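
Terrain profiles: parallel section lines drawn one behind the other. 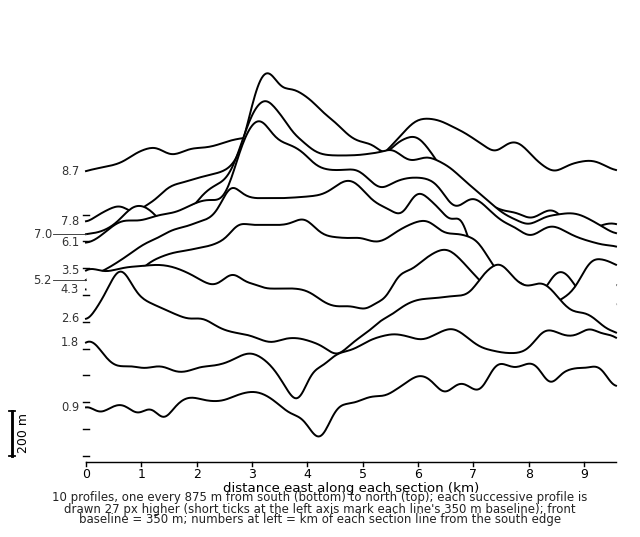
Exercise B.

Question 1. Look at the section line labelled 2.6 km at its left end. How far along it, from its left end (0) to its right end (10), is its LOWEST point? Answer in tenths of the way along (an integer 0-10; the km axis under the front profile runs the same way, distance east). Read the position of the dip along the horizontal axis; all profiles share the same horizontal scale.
5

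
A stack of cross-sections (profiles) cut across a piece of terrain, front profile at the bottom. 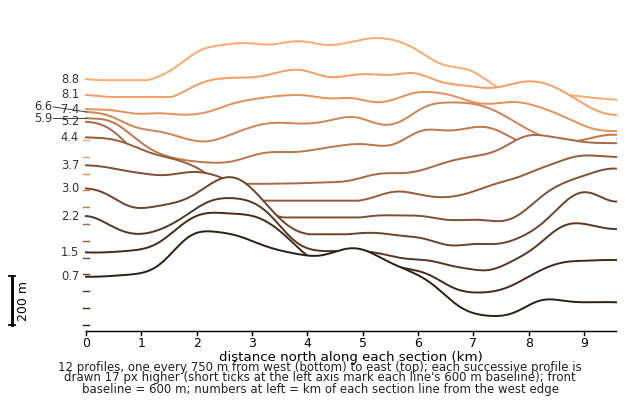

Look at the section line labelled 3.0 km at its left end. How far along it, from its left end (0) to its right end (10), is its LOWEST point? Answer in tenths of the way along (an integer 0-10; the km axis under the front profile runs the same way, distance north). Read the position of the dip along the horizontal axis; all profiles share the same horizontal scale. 7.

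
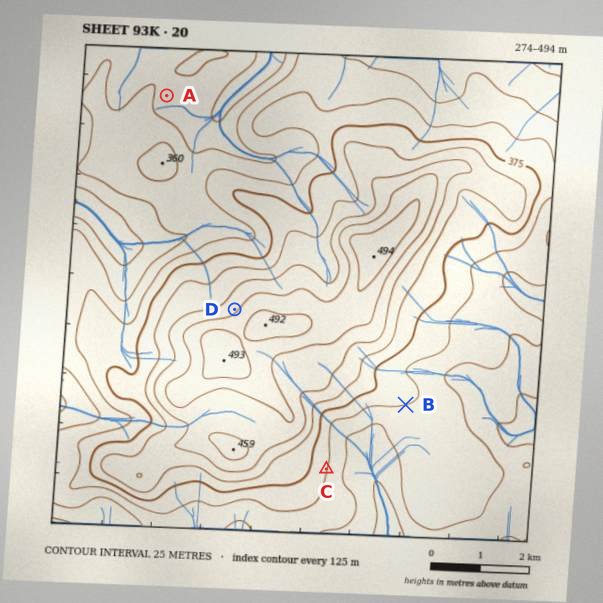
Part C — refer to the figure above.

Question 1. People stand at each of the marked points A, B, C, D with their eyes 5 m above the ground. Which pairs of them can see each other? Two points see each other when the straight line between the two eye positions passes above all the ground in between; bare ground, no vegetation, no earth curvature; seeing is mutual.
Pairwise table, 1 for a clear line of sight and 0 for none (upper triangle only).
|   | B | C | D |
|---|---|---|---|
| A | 0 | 0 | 1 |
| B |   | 1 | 0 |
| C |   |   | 0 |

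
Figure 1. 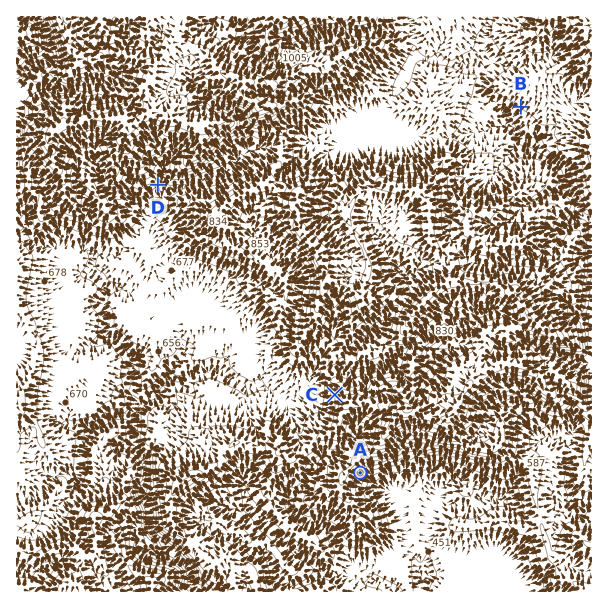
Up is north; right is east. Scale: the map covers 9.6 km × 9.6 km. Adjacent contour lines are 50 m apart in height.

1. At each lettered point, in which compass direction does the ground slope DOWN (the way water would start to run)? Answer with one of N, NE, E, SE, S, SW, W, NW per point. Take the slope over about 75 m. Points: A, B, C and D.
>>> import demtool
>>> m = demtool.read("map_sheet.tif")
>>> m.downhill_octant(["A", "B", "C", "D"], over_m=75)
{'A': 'SE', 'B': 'SW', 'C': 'W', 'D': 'SE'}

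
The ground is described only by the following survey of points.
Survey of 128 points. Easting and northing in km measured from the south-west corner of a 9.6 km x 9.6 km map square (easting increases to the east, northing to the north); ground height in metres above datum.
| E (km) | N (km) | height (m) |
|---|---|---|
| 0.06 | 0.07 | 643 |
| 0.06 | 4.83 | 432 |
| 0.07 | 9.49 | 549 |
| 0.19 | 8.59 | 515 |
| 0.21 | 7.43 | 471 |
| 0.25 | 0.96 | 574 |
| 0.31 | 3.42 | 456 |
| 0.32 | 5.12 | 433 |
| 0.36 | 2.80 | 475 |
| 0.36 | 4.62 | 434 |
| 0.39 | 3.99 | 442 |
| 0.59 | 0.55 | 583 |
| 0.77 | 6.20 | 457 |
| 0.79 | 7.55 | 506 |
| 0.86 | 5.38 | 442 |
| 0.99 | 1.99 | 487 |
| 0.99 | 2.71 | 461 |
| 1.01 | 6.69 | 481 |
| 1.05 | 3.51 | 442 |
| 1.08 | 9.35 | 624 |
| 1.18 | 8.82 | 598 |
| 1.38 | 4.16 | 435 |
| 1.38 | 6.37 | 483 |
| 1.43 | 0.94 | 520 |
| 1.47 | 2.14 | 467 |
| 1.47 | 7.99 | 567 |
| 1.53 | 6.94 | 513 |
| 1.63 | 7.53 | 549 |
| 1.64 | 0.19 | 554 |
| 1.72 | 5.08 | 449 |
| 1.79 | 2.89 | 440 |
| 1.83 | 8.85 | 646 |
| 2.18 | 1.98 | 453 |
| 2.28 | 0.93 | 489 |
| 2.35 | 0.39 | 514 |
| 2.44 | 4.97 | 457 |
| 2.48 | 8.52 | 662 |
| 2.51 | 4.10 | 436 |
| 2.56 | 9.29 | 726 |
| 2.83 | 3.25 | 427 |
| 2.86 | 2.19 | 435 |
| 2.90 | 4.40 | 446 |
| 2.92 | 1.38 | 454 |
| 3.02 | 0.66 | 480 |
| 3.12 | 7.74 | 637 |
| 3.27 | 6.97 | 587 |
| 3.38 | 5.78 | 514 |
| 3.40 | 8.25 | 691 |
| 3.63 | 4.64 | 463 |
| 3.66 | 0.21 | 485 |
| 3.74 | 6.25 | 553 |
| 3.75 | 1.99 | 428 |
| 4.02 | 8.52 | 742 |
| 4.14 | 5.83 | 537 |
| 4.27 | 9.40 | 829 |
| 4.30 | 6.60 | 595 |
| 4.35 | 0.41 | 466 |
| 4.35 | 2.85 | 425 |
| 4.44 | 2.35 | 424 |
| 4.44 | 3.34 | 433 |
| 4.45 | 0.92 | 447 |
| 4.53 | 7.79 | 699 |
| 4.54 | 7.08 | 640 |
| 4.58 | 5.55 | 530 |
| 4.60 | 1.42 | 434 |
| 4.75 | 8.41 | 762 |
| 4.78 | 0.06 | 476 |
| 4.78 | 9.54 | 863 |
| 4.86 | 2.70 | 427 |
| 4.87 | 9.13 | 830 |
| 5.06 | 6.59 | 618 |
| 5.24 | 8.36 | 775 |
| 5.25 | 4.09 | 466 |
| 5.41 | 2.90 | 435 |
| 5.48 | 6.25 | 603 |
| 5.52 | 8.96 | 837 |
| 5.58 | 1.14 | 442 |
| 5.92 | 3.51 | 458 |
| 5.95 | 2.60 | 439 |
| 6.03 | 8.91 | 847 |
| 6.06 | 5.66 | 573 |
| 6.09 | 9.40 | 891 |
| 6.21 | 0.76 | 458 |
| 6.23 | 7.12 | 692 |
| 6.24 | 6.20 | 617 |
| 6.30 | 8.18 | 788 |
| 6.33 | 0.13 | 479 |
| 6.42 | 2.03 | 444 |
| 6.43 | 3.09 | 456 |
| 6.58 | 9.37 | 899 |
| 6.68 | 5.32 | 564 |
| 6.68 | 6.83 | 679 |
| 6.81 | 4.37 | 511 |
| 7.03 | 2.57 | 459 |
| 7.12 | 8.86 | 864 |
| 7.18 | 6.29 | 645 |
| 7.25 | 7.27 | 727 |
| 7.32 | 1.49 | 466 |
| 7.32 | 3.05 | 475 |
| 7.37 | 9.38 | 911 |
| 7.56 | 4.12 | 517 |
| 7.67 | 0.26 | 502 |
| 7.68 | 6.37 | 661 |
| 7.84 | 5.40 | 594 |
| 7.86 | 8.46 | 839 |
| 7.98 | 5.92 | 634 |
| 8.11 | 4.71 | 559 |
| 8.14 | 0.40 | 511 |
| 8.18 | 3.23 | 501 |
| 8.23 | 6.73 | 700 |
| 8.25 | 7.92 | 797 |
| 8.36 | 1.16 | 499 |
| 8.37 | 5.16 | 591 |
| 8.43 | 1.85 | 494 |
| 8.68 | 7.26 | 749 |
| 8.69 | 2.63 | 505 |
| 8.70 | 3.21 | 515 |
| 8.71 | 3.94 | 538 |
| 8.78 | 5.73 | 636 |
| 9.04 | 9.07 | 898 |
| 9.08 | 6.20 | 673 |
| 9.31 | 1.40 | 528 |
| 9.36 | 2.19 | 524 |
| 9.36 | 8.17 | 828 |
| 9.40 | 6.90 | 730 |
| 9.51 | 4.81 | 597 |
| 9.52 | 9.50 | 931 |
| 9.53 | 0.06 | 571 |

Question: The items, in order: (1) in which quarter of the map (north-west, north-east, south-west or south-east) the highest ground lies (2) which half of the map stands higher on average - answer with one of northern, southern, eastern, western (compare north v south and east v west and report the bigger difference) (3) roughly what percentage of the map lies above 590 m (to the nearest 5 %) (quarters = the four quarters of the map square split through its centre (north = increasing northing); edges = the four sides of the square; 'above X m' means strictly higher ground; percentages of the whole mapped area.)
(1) The highest point lies in the north-east quarter of the map.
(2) The northern half stands higher on average than the southern half.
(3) Roughly 30 % of the ground is higher than 590 m.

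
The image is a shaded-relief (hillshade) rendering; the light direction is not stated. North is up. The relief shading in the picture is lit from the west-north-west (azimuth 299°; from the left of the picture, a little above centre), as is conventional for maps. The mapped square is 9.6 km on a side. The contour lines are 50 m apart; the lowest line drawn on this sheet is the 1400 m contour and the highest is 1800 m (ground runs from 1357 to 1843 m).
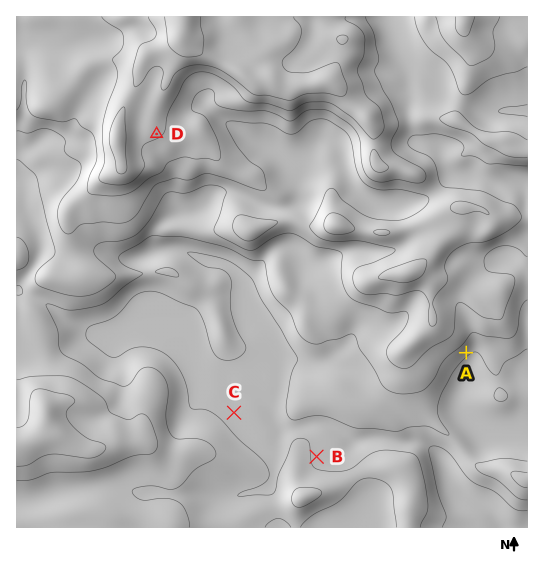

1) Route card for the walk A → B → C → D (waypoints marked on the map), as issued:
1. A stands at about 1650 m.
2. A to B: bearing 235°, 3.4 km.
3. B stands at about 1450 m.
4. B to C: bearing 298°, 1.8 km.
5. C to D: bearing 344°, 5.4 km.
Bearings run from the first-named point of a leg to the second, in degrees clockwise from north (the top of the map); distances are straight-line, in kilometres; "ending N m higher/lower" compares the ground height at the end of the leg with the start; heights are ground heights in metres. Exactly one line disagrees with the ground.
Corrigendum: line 1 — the height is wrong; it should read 1460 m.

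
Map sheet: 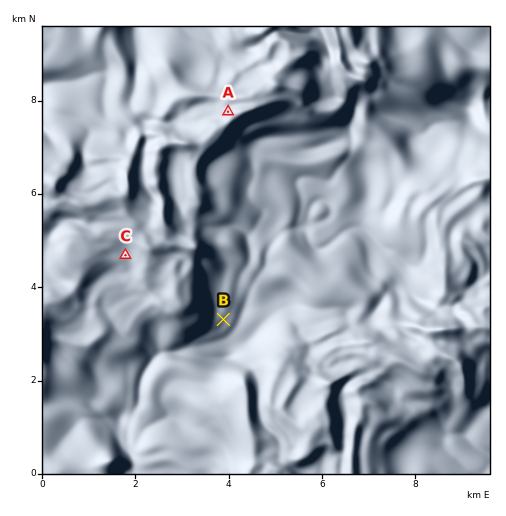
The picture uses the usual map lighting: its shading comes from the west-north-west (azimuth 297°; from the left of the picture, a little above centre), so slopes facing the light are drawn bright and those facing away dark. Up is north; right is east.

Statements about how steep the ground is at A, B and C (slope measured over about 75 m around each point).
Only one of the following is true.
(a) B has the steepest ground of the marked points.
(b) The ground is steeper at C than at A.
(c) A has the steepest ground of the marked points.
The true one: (c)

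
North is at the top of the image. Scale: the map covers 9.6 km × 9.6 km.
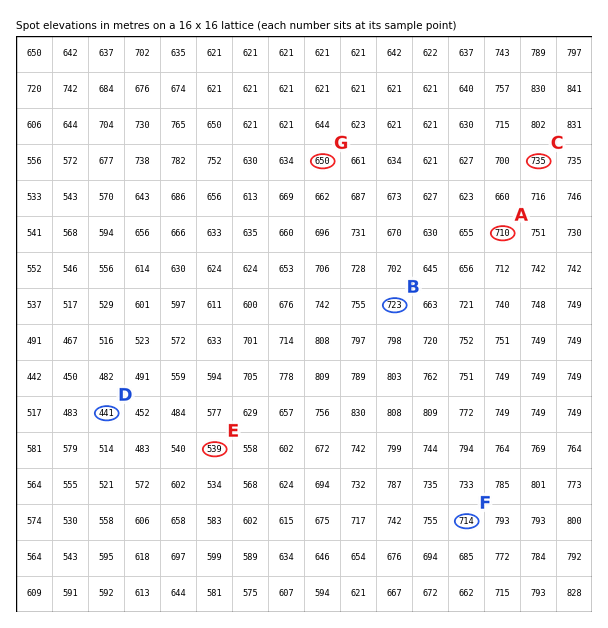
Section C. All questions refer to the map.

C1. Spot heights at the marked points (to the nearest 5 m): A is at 710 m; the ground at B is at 725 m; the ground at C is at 735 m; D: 440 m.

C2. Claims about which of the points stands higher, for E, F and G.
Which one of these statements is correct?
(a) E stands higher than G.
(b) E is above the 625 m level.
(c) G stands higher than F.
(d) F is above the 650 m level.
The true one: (d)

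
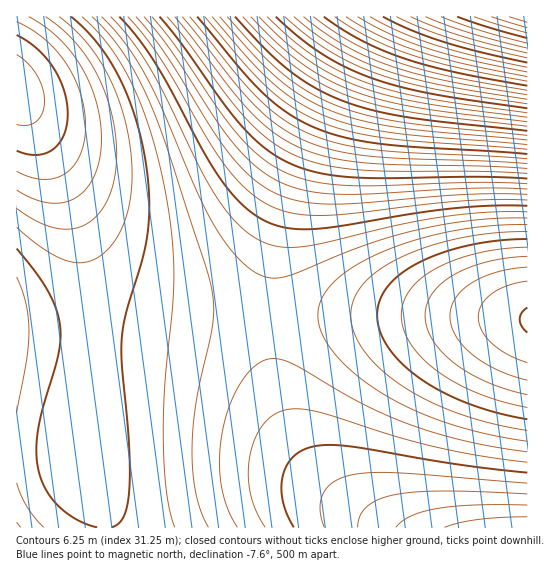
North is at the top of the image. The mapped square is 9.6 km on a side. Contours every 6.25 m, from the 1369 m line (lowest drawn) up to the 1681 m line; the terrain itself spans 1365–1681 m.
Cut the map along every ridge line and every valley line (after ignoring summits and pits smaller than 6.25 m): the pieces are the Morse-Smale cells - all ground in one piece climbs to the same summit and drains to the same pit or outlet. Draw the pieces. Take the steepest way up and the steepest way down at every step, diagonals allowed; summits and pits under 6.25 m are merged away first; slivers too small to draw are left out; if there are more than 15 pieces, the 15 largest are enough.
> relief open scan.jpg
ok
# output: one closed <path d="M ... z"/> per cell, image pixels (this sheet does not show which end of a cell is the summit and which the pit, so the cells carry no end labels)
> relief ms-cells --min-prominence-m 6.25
<path d="M370 16l-354 1 0 77 16 25 21 42 26 62 16 52 14 20 22 10 31 6 63 4 43-1 1-32 8-47 22-69 37-87z"/><path d="M527 16l-156 0-3 3-32 60-37 87-22 69-8 47 0 33 156 0 103 3z"/><path d="M425 315l-156 0-1 26 4 32 7 29 10 29 16 30 32 34 32 22 20 11 138 0 1-209z"/><path d="M75 216l0 5 10 40 4 32 0 57-9 77 0 32 7 20 14 31 4 18 283-1-19-10-32-22-24-24-14-21-14-28-10-36-6-31-2-40-42 0-63-4-31-6-18-8-10-8-8-14z"/><path d="M17 95l-1 432 87 1-2-18-14-31-7-20 0-32 9-77 0-57-6-46-8-30-19-50-24-48z"/>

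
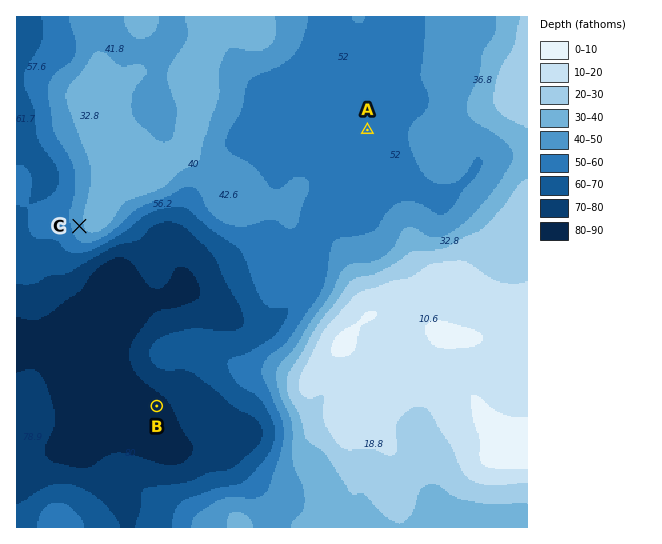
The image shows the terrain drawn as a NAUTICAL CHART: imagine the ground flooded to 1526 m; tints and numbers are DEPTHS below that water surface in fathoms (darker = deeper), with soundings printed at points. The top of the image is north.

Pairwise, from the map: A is higher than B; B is lower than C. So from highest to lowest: C A B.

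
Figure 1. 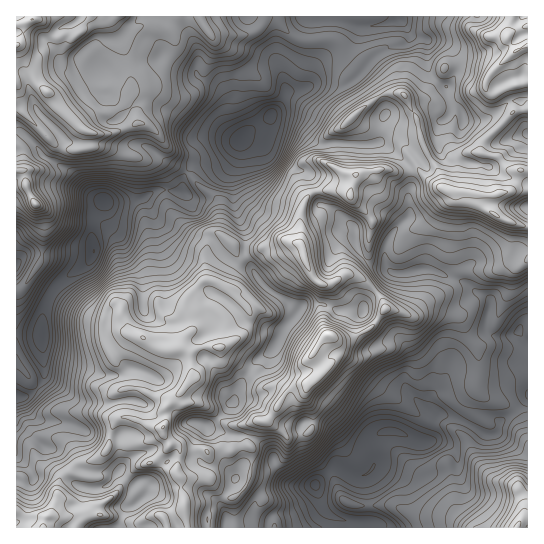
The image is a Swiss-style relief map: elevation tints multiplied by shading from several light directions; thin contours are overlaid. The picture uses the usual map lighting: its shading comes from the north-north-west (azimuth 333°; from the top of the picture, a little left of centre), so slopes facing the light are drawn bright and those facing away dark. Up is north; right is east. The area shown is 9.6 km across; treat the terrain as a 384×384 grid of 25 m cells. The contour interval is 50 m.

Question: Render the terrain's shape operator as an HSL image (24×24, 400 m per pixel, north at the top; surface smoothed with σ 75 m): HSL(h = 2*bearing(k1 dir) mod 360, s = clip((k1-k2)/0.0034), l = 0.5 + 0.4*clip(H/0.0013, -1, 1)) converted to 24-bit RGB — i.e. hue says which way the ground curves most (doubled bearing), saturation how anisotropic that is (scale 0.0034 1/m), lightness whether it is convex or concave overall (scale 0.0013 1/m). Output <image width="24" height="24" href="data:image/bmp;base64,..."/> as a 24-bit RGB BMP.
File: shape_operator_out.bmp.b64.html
<image width="24" height="24" href="data:image/bmp;base64,Qk32BgAAAAAAADYAAAAoAAAAGAAAABgAAAABABgAAAAAAMAGAAATCwAAEwsAAAAAAAAAAAAAHLDm766+T1/E3pjxOfX4J27iztL18lG9rcdJdRh1f6srn5s1Xsk5V5CMZCNNnE0dViOeODfHftTMgomlObKcunGLR11977aoMh1P33lrVMu2XpIS/3amHm1kNjUQ8t9NuDRPF0fG767VQtqBOceyJy5mVRaa0/jyST3UnZfWclqee32ghKyqTiA2dVE8p+6LmyKGN9NZ7EmLvF9WGWEW6ghXF4SDzfTGfkzEyVVmqJst1q1ynxEoNUMfAowsd1cpPl85Y2JDs6lvXo9LMZArZoXIltrp6PLZzNJdL2MmYsREwW7v74neJL6o4yZKleZmNVzdwnTplHPRxSAa9TkdvHyZLnJdN5lYVGWIV7WrS8BlSjGbuCJtY+h7dU9xlysdy6edmVHFl5EuJQ4P8rhVQGKUq+nuDfIdKhUJgTMX/yi67l+iiPew1zz1r1/CSJBhJUo2WlwmaD4hIo15fuiEiFEgFj0fbcZ3kTmu4qDZj2TSPVXUouZtHrfiqUMi/E59M9XmAPimHE5T7WSw9Iuy4dwgtmpdf6CUOUJ7XIysfNXIcTd3nX04qJhlS7KSJshcDKEKGnJEnipZkNHOtZnebnneKqnH33KL1byCRSE1G1RTV9G55mHn+NPcqHxJq6lqNWRuUppzfDpYV56caXWbusimbZyJlU1MneK7DQYtm4d1p3A1y9ElW0gddF82M4s72sJ84UeZK5iAHXVARiJk7LiO7am6bGvFbE2wSGo7NYpGV5R9TmtxxL13XIpiblqAOH1oDAwnm1xltaaFxpV4gn66lcHXlaPKVzC637Pr0YzGLJJ1CCo326+97qWxwaLsTCCdc2zgyUWbOGxVTFRmic+Io2m1QFehUHYwDRI/jpOxwcyct76GbOKnoCpvl19QrGleZ4tPxnBbtTtEBFpTNXFk6fjTrReN/6PoiSB0pOu3XYHBTqa9SbZT4U88Ezg2w8l0ACczccDFnJLM79/clzTOYJDLonDFnaN8l1JPccaNrc3ufwFOFikKo4wAZXohCjgtzfb+rXfh1XrJT4aeumBzmR1Us2Nh/8zYFV5GAjkXQHluztCU1FaaWKdsRkR55qbBksbfl919MgEds1Z+fqrkzOr/so3tuf/qOhYVcF0qt1pIuCtRpiKCw0uXz8VofqkO99O8KZOXByssm9R0rEFmqHBubUdzsstMd0MtnxAzcjm1j26p1v3OCyAoyd2EwRIAURRecZBDcWA1g6JuP2RxuXaDy4nVoUg+8/SQMHdFCRUqL7ckkYQzj6lUUU+M2a3JmKjiGUXxe2TV1tfy7fHSQTp6WB1K/7+JDzpNvYCogmCOmI9lS0hleWgvfIQl2JJcvvrAhK+9DUOIUT+Wbsl+nEZ+VNZ7KnNS5deZPxZOW5BQgG469+OChCthKgkRuf+XJiqSHzZjtjtIqYVJPjKNzv3wjfn/zP/O22bUukxNJQ4aIyAQcZ8JN2kQd2cfK5Iaa+h0PTilYlu7knW0+8nLowDe0/jrWjmbkMB+DwxMzKzW1+X0rsbu9H3U9RbG2v3OsD3QpAs3ezp1T6OajLWJdMCWJ6WMY+x9QVgxNWxNMnN30XmrkUYc1YQaven30rT30LT3CTS3du2mr35dh18+bjMh7YC5v5AaYQAUv4Ttq7bcUNPXbt3i2Q5mj/PUTXauWZSJQkBbMVEsMGFcvbX1ff9ka10bW1wehhgVqkBdEu1fzCy07mO6Re+qQp0/eAQuYf3As00puPjlt0zywyPgz/zmfiovPloscUg6JkAlRZVlJkpjkbJS+Viv8ZNVMKlmSXOUztR6Io+hMn9IoV84+VlWP1obRe6TphpKsvLOjTtrfjpqhbpjpFc/wmiaXIykRFCAq3uPMFofFEM0Y7mGX6ih8Mbj9o/WExMitvqMfjOGZR9vh2YkT6YK8FHyGSSx0vjilkWLeE9xfmqGn5WIp4mkebes1IDVVD2Klmybs6/ZF3GUKGYcWW0uNX8lzG6TwLH87bf0qz+aIQ5m48PtyeOT1CHWUKw6g5FDc18+bVxjfXpii6N2km5owIFOVh08iVhDP6dFXq9dajaGfm6UQ5N3nrBsGV82xr98xXKHoyjgMnrbRoFt9ai5OYg+ed6ofTF7zmxKKVs6a49dl5R3clFoya6QRhVgxPDFfYjFVmM9UT9shMDUYq3Fa8OvbXi9NsI8lHUyThoWnR8uh0w3dtQwuW3y/WeEJ8KvL7qE1F3gl8BZN5BrfHagrF15V+nrl9K9VDmz44zbbObNNGOLsKVBiUwzU2MoSnordSVhdWO4VXTRrfL15ITQPuHE"/>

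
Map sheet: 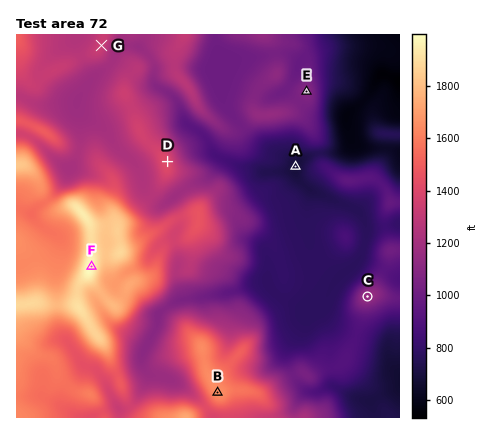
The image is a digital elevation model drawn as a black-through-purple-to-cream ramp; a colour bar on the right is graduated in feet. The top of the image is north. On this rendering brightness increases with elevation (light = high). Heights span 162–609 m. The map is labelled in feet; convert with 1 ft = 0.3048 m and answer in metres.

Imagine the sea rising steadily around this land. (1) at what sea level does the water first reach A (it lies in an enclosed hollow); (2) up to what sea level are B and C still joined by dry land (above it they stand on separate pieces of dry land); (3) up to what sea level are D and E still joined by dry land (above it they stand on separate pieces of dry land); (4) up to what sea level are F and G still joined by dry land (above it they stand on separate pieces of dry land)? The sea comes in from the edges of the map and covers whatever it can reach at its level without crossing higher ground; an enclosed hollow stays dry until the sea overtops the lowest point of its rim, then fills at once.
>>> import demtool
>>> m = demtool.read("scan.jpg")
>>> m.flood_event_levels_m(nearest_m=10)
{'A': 230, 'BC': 270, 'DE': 310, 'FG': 390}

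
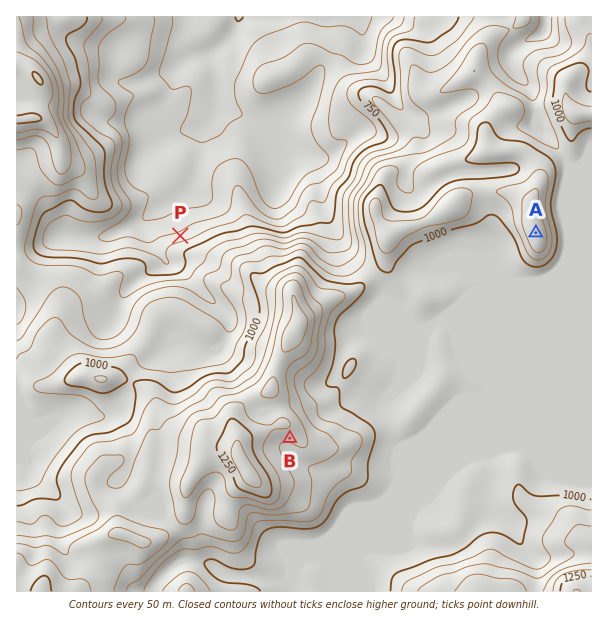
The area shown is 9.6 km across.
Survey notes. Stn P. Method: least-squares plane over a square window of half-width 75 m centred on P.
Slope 16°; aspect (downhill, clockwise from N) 341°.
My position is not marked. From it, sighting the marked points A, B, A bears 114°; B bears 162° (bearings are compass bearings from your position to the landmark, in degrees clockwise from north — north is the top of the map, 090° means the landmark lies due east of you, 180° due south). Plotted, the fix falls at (170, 70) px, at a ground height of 530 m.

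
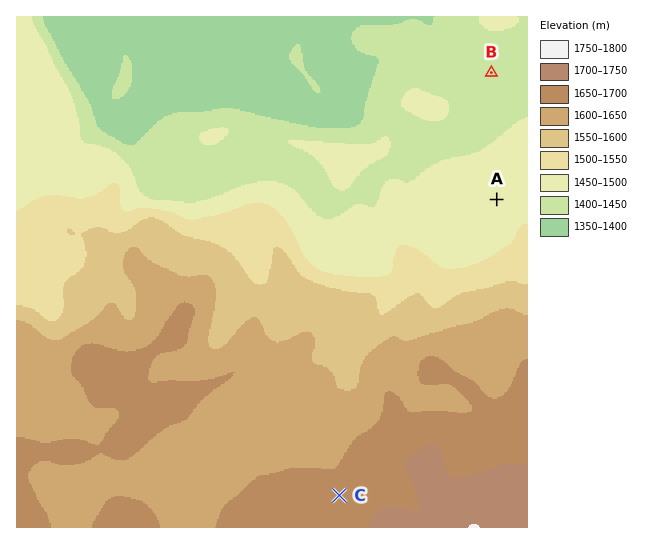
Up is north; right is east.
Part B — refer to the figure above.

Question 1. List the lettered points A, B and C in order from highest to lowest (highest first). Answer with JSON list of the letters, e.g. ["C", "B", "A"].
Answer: ["C", "A", "B"]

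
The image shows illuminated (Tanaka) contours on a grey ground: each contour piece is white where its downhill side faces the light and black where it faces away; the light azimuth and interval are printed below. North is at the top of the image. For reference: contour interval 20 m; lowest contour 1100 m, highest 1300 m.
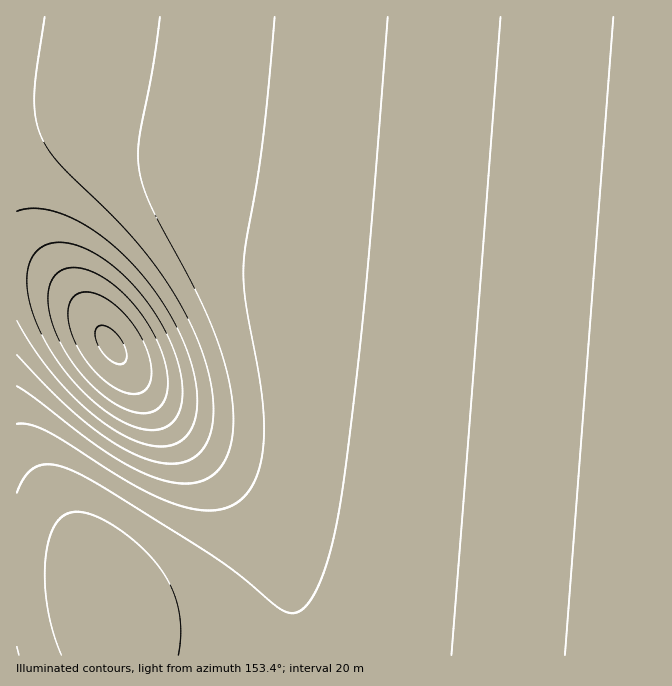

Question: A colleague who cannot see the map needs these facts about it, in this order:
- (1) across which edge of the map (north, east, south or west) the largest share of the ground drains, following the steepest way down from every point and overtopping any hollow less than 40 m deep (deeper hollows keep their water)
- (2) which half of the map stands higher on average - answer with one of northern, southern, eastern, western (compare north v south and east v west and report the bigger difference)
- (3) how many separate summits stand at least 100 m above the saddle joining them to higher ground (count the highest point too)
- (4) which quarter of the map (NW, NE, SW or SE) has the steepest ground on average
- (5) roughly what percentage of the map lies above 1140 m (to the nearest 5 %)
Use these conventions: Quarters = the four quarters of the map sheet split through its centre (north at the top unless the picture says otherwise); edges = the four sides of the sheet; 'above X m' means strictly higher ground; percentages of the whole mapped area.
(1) Drainage is mainly to the east: more ground falls towards that edge than towards any other.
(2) Taken as a whole, the western half is higher than the eastern.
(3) There is 1 summit with 100 m or more of prominence.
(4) Slopes are steepest in the south-west quarter.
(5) Roughly 45 % of the ground is higher than 1140 m.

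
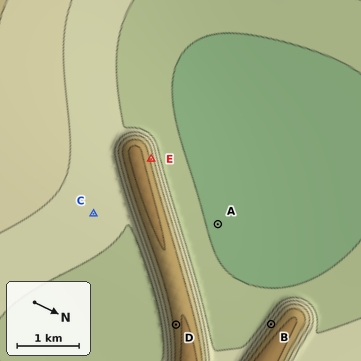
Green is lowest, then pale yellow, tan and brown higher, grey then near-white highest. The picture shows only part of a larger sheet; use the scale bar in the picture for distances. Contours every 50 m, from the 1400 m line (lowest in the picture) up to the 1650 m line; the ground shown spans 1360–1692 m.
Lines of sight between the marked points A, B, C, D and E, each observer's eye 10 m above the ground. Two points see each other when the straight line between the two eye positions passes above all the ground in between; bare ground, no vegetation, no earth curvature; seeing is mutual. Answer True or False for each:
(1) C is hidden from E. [True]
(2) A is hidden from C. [True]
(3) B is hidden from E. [False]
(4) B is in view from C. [False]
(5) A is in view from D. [False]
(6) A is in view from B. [True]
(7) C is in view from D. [True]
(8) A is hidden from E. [False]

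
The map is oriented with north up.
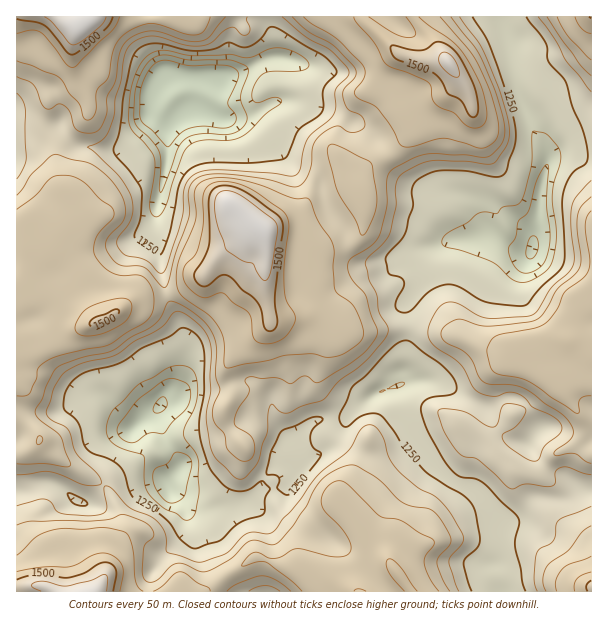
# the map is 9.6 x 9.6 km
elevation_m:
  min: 1070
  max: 1590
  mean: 1320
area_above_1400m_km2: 26.6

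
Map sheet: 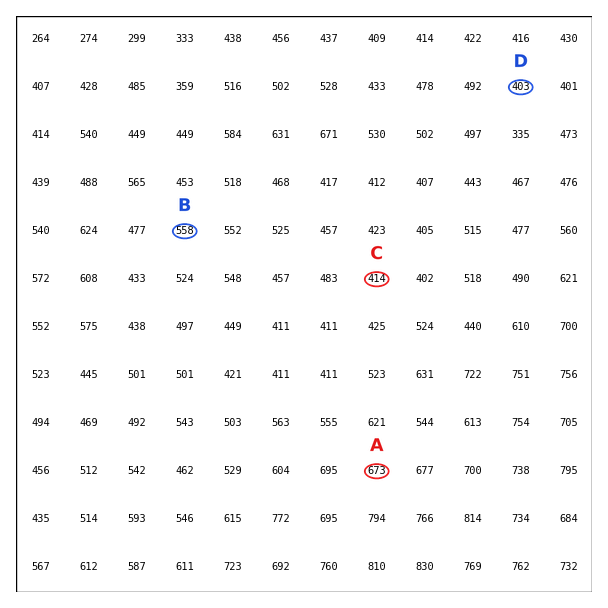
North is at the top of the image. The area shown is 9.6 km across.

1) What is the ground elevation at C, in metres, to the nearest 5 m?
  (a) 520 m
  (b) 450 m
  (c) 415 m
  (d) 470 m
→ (c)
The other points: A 675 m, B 560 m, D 405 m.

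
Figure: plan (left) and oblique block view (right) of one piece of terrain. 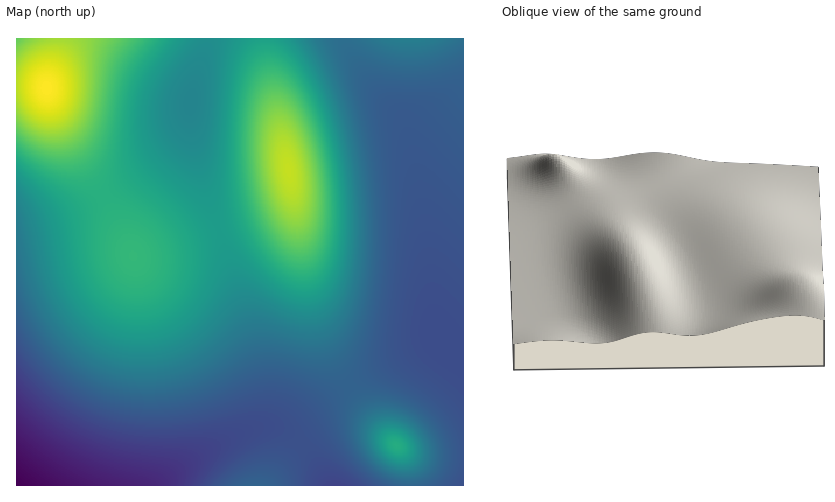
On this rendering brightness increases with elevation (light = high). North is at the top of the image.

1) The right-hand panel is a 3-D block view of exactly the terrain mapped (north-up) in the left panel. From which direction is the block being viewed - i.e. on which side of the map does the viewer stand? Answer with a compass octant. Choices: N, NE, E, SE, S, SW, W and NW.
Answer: N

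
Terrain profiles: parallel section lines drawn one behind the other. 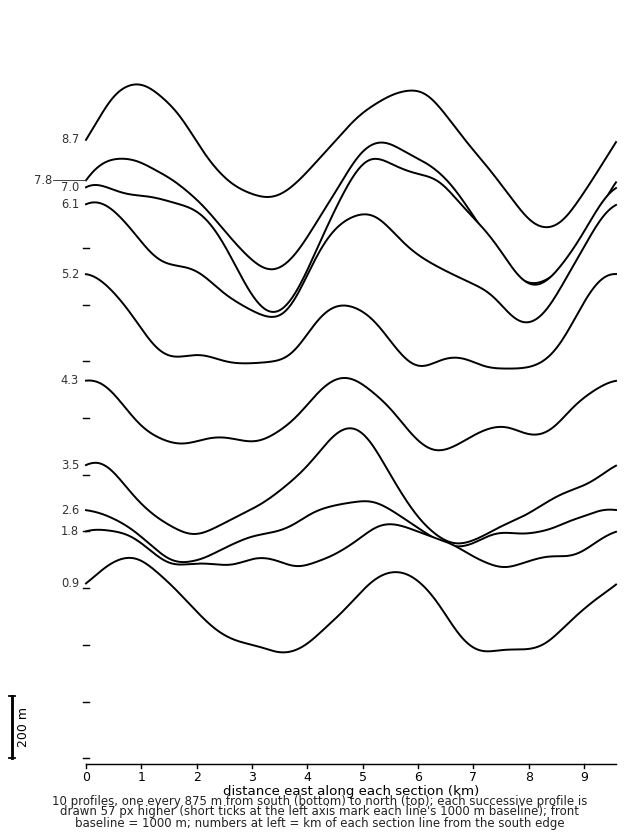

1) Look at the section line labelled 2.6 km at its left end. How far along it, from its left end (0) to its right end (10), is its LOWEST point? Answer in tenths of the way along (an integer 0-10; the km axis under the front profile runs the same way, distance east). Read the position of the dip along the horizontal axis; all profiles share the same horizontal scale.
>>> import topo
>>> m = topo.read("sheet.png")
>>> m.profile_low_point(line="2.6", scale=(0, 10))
2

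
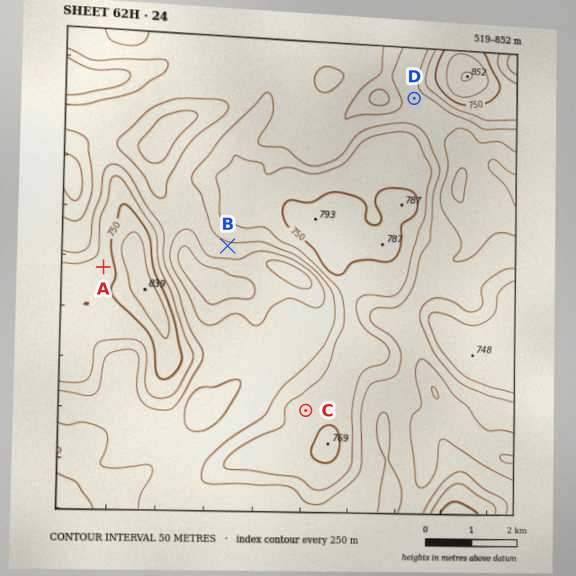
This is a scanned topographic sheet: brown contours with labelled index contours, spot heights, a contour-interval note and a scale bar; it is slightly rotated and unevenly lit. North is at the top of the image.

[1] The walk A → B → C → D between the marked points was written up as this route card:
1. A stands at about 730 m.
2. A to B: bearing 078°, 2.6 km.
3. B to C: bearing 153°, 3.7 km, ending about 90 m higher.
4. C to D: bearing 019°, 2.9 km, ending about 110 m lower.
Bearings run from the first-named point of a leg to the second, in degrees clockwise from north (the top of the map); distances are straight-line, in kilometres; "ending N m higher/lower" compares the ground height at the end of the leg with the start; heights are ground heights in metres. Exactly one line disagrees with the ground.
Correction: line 4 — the distance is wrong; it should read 6.9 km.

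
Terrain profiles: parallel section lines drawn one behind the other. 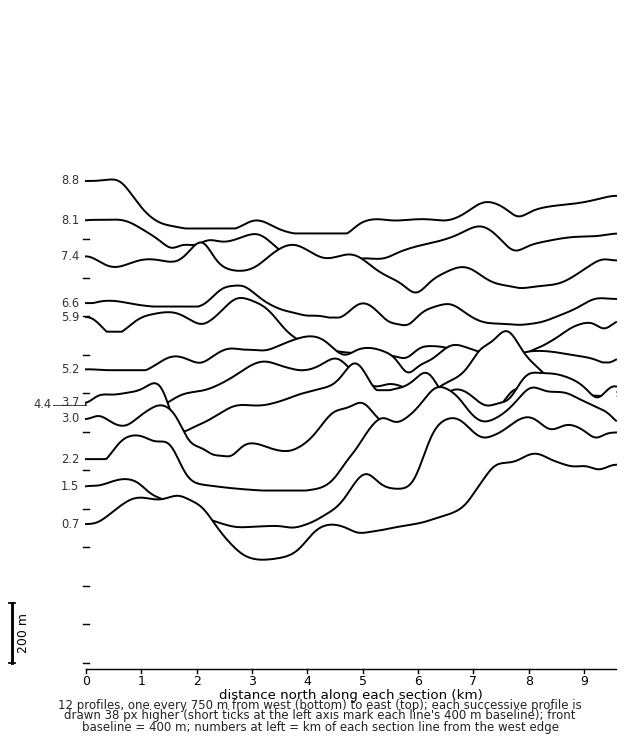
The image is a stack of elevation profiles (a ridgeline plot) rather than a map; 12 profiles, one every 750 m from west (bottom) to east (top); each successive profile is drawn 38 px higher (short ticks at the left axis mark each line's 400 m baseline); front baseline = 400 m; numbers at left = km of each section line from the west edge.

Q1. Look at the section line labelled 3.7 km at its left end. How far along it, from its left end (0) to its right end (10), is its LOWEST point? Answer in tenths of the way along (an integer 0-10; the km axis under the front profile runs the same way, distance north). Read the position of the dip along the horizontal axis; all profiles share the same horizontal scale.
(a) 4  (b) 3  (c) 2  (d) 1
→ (c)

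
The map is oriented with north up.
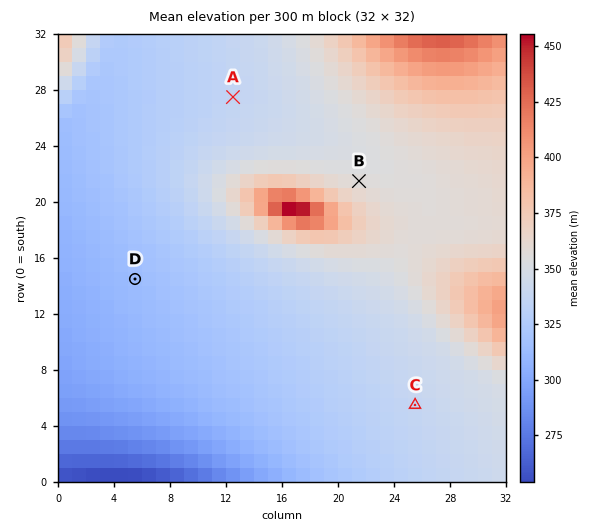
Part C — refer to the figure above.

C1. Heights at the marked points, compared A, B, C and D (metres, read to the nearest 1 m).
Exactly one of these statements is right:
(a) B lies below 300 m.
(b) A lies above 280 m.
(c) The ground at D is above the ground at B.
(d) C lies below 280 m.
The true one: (b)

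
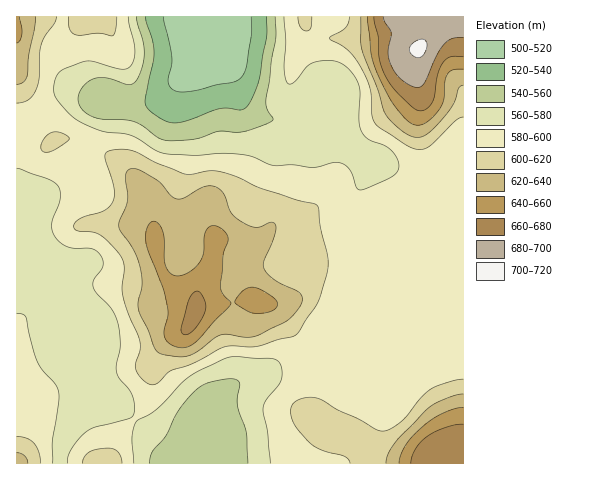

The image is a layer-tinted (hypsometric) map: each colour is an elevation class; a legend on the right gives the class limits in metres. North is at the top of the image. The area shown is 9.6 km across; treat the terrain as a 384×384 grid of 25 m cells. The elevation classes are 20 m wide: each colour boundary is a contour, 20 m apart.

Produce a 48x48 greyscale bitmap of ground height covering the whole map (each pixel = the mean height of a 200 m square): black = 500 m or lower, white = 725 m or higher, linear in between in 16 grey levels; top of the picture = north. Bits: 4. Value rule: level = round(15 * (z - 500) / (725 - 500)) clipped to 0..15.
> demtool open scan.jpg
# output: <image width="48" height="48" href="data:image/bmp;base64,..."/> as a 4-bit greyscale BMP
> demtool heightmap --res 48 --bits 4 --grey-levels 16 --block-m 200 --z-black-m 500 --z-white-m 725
<image width="48" height="48" href="data:image/bmp;base64,Qk32BAAAAAAAAHYAAAAoAAAAMAAAADAAAAABAAQAAAAAAIAEAAATCwAAEwsAABAAAAAAAAAAAAAAABEREQAiIiIAMzMzAERERABVVVUAZmZmAHd3dwCIiIgAmZmZAKqqqgC7u7sAzMzMAN3d3QDu7u4A////AIh2VWd3dlVEQzMzRERWZnd3d3d4mru7u4d2VWZ3dlVEQzMzRERWZnd3d3d4iau7u3dmVVZmZlVERDMzRERWZnd3d3d3iau7u2ZmVVVmZlVURDMzRERWZnd4iHd3eJqru2ZmVVVVVVVVREMzREVWZ3eIh3dmZ4mqq2ZmVVVVVVVVREMzREVWZ3eHd2ZmZniZqmZmVVVVVVZlVEREREVWZ3d3ZmVVVmeImWZmVVVVVVZmVUREREVVZmZmZVVVVmd3iGZmVVVVVWZ2ZVRERERVVmZmVVVVVWZnd2ZlVVVVVmd3ZmVURERVVmZmVVVVVWZmZmZVVVVVVmd3d3ZVVVVVVmZmVVVVVWZmZmZVVVVVVmeIiId2ZVVVZmZmVVVVVWZmZmVVVVVVVmeImZiHdndmZmZlVVVVVWZmZmVVVVVVVmeJqqqYiIh3d2ZlVVVVVVZmZmVVVVVVVmeJq7qZiZmIh3ZlVVVVVVVWZlVVVVVVVniZqrupmZmZiHZlVVVVVVVVVlVVVVVVVniZmruqmZmZmIdmVVVVVVVVVVVVVVVVZ3iZqruqmZqpmYd2VVVVVVVVVVVVVVVWZ3iZqquqmZmZmId2ZVVVVVVVVVVVVVVWZ3iZqqqqmZmYiHd2ZVVVVVVVVVVVVVVWZ3iZmZqqmZiId3d3ZVVVVVVVVVVVVVVVZ3iZmZmqmYiId3d3ZlVVVVVVVVVVVVVWZ4mZmImqmZiId3d3ZlVVVVVVVVVVVWZmd4mqmImqmZiIh3d2ZVVVVVVVVVVVZmZneJmpmImamZiIh3d2ZVVVVVVVVVVVZnd3iJmZmImZmYiIh3d2ZVVVVVVVVVVVZmd3iJmZmImZiIiIh3d2ZVVlVVVVVVVVVmZmeImZiImZiHd3d3d2ZlZmVVVVVVVVVWZmeImZiIiYh3d3d3d2ZlZmVVVVVVVVVVVmeImIiIiIh3d2ZmZmZlVVVVVVVVVVVVVmeIiId3d3d3ZmZmZmZlVVVVVVVVVmZlZmeIiHd2Z3ZmZmZmVmZVVVVVVVVWZmZmZnd3d2ZmZmZmVVVVVVVVVVVWZlVWZ3dmZnd3ZlVVVVVVVVVVVVVVVVVmZmVWZ3d3ZmZmVURERFVVVVVVVURFVWZ3d2ZmZnd2ZlVVVEMzREREREREVERVZmeIiHZmZmZmVUREQzMzM0QzRERERERVZ3iZmYdmZmZVRDNDMyIiIzMzNERERERFZ4mqqph3ZmVUQzMzMiIiIiIjNEVURERFZ4mru5iHdmVUMzMzMiERIiIiNFVVRERFZ5q7y6mIdmVUQzNEMiEREREiI0VVRERFaKvMy6mIh2VVRERUQiERERERI0VVVERWeazMzKmZh2ZVVVVVQyERERERI0VlVVVWibzd3Lqph2ZmVmZlQyERERERI0VmZmZnirzd3bu5h2ZmZmdmQyERERERI0VmZmZ3mszd3cu5h2ZmZndlQyERERERIkVmZ3d4mrzd3czJl3Z3d3dlQiEREREREkVnd3d4mszN3dzJmHd3d3dlMhEREREREkVnd3d3m8zM3d3Q=="/>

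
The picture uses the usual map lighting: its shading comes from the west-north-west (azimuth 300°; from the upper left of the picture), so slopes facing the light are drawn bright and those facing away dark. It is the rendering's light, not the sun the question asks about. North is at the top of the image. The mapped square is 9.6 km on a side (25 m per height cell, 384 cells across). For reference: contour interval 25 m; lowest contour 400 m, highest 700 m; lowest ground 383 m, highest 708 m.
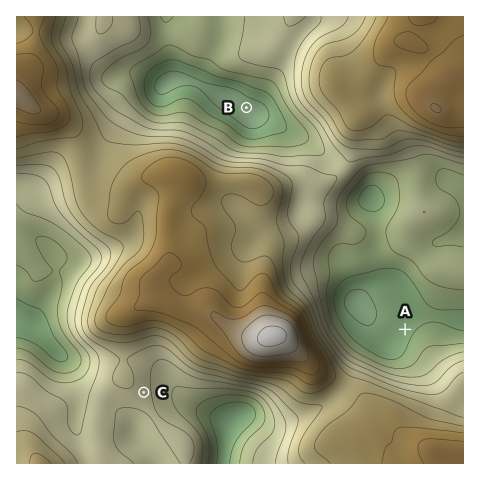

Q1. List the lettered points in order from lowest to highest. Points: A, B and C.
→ B A C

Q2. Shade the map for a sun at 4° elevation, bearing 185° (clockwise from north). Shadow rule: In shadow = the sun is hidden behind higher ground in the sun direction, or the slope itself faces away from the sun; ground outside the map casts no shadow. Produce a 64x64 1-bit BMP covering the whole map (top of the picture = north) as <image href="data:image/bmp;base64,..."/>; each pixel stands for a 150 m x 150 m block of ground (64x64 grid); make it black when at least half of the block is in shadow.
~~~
<image width="64" height="64" href="data:image/bmp;base64,Qk0+AgAAAAAAAD4AAAAoAAAAQAAAAEAAAAABAAEAAAAAAAACAAATCwAAEwsAAAIAAAAAAAAA////AAAAAAAOAAAAAAAAAB8AAAAAAAAAHwAAAAAAAAAfAAAAAAAAPz4AAPDgAAB/PAAB8OAAAH8AAAPgYAAAfwAAAcAAAAD/AAAAAAAAA/8AAAAAAAAP/wYAAAAAAD//H4AAAAAA//9/wAAAAAH////AAAAAB////4AAAAAP////AAAAAD////4AAAAAP////AAAAAB////4AAAAAP////AAAAAH////4AAAAf////8AAAAD/////wAAAAP////MAAAAA////wAAAAAD///+AAAwAAH///AAAHwAAP/+AAAAf4AAf/wAAAA/4AA//AAAAB/gAD/8AAAAAeAAH/gAAAAAQAAf8AAAAAAAAA/AAAAAAAAAB4AAAAAAAAADgAAAAAAAAAOAYAAAAAAAAYBgAAAAAAAAAAAAAAAAAAAAAAAAAAAAAAAAAAAAAAAeAAAAAAAAH/8AAAAAAAD///AAAAAAf///8AAAAAD////gAAAAAf///+AAAAAB////wAAAAAP////AAAAAB////wAAAAAP///+AAAAAD////4AAAAO/////AAAAB7////8AAAAAH////gAAAAAfv//4AAAAAA4f/wAAAAAAAA/8AAAAAAHAA/gAAAAAI8AB4AAAAAAzwAAAAA+AADPAAAAAD8AAMAAAAAAP4AAAAAAAAAfAAAAAAAAAB4AAA=="/>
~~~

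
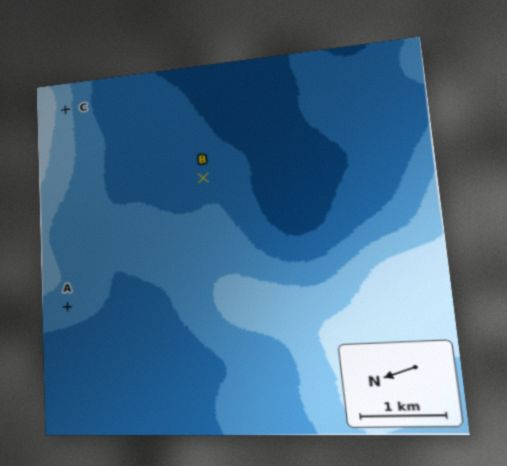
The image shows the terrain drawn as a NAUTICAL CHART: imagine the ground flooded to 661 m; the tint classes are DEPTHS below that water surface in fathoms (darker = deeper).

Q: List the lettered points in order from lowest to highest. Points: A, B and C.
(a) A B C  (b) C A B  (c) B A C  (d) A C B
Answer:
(c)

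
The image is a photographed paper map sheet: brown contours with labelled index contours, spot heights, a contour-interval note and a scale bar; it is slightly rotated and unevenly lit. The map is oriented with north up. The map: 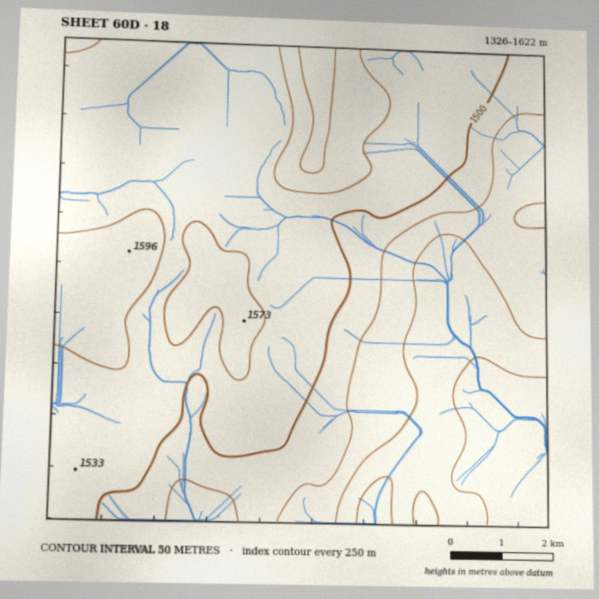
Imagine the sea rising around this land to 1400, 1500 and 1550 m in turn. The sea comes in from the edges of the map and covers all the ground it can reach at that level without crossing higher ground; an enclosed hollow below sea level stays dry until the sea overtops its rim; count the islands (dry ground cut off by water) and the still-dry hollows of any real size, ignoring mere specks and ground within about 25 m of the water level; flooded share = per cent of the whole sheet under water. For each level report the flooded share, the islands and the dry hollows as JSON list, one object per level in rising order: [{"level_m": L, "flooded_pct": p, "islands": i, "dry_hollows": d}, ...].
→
[{"level_m": 1400, "flooded_pct": 16, "islands": 0, "dry_hollows": 0}, {"level_m": 1500, "flooded_pct": 41, "islands": 0, "dry_hollows": 0}, {"level_m": 1550, "flooded_pct": 86, "islands": 0, "dry_hollows": 0}]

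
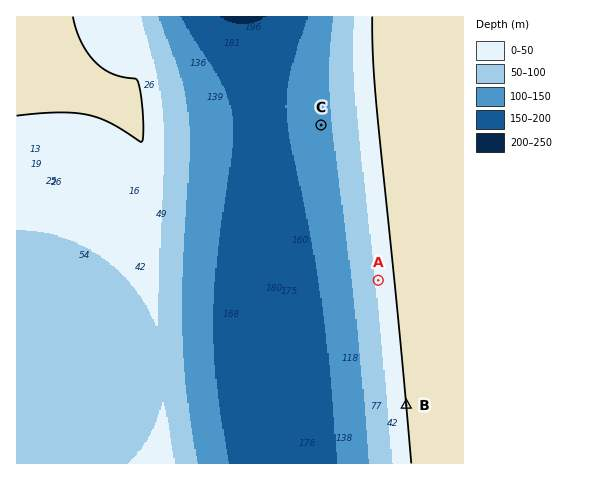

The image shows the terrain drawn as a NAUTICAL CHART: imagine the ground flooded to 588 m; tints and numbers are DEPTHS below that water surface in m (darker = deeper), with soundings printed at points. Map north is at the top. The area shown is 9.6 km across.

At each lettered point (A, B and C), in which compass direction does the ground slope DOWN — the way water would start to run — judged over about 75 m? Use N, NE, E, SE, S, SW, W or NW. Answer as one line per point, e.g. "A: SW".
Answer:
A: W
B: W
C: W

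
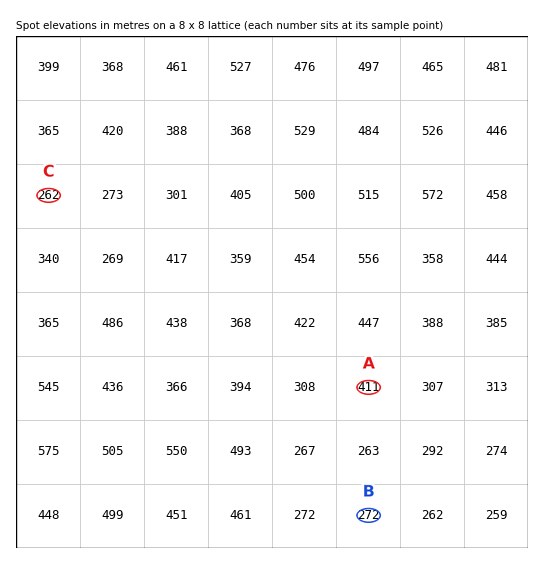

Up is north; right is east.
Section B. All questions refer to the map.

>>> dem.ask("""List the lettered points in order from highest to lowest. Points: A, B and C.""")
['A', 'B', 'C']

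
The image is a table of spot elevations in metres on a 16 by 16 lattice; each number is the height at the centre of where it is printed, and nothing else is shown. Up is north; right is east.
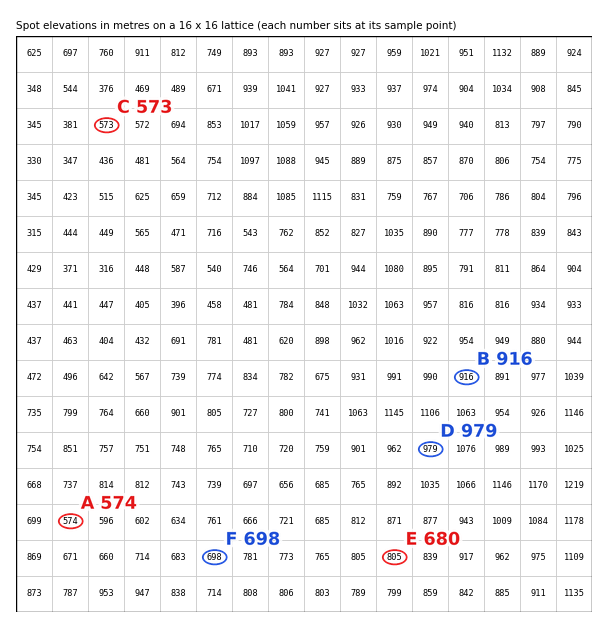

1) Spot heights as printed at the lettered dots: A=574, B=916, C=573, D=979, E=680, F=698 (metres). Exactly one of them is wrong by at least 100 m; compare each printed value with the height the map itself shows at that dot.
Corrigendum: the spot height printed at E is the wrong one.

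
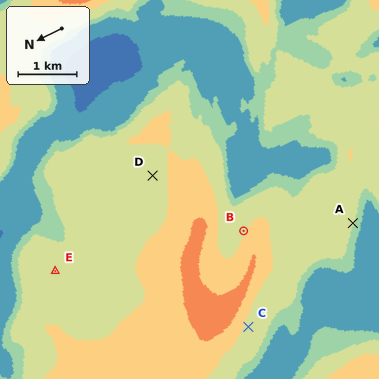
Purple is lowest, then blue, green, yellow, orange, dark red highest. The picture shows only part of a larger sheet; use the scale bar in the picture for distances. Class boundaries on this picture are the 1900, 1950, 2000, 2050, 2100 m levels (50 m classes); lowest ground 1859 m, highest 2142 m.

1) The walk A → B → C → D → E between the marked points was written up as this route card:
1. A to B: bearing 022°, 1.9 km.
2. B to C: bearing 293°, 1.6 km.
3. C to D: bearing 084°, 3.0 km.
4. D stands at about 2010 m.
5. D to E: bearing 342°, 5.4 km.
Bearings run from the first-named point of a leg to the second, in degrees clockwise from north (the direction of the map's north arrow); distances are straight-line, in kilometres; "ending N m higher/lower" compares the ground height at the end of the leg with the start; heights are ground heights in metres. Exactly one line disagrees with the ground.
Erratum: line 5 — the distance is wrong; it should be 2.3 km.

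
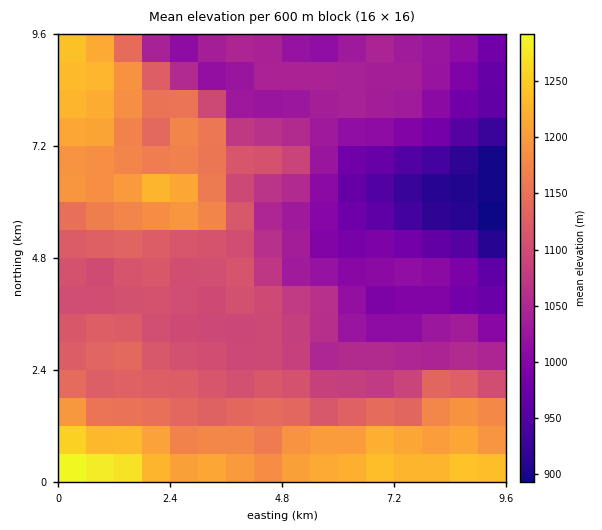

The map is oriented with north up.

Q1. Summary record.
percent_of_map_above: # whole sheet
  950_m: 94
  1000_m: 84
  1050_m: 63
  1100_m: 49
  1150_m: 27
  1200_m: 14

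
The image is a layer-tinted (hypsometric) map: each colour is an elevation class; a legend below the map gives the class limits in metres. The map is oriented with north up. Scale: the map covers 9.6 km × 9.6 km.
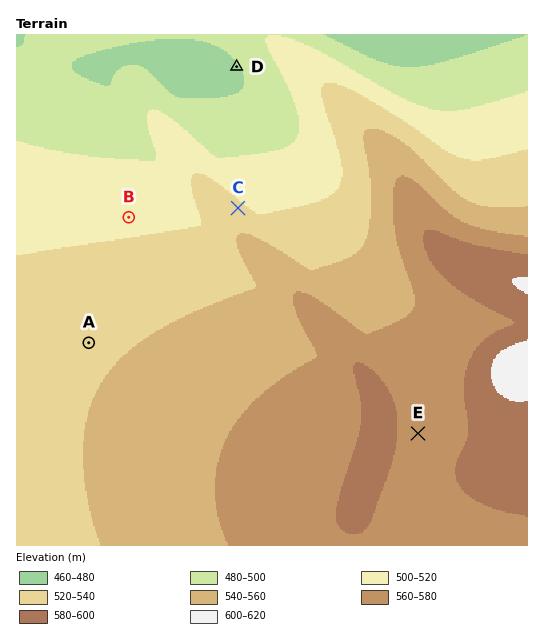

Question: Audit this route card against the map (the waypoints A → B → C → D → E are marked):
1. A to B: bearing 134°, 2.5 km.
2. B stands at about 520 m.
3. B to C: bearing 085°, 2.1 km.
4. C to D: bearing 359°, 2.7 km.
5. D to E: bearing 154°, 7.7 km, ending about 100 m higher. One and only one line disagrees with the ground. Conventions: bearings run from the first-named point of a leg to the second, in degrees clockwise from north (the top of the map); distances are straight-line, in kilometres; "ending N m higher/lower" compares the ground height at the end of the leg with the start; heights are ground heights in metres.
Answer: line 1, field bearing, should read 18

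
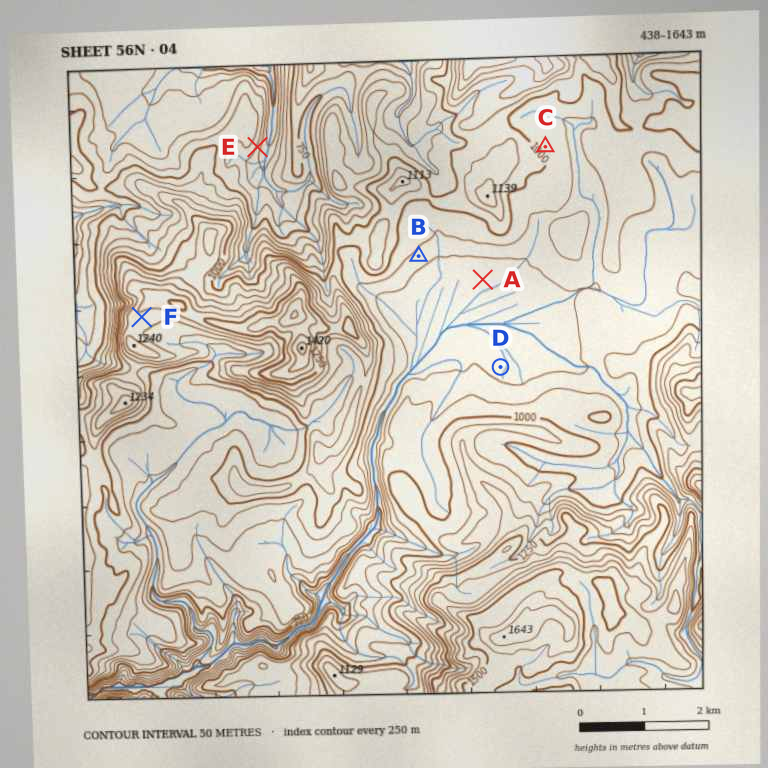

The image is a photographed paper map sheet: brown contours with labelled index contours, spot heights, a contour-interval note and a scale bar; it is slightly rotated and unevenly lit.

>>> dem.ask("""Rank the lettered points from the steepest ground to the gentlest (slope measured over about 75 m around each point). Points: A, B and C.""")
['B', 'C', 'A']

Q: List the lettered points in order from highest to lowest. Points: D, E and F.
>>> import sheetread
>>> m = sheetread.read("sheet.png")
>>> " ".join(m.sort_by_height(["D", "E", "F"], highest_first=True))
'F D E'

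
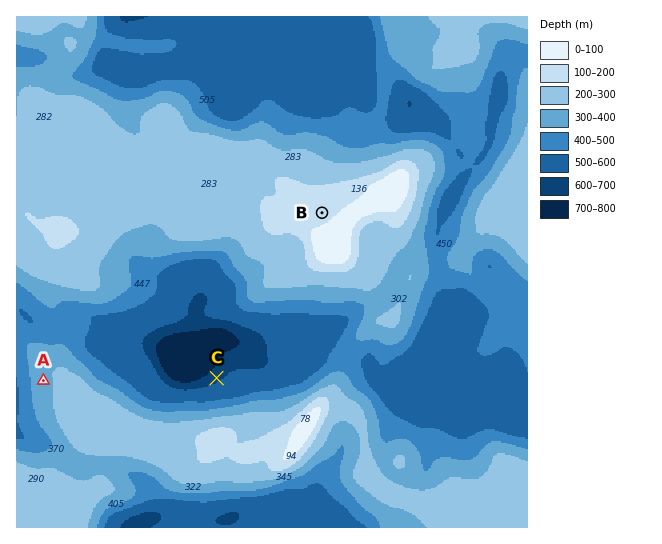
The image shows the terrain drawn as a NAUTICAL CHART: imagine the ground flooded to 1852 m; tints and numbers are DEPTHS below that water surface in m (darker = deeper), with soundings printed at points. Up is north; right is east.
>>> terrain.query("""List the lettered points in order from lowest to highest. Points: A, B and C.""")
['C', 'A', 'B']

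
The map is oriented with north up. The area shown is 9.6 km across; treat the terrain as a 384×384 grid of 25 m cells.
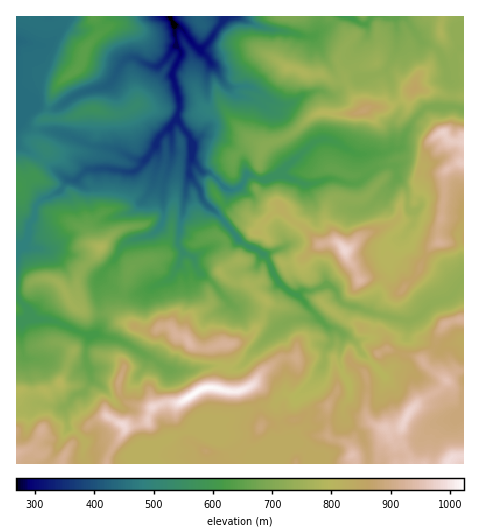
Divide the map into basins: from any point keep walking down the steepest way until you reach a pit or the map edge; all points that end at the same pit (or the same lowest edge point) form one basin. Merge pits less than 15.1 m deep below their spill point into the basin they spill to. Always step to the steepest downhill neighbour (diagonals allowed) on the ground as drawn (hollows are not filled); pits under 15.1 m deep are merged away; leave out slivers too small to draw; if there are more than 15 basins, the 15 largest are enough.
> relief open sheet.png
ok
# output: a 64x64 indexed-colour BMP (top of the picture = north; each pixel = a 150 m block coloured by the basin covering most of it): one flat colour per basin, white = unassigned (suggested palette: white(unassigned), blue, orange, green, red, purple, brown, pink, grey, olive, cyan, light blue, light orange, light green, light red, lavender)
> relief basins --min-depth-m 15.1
<image width="64" height="64" href="data:image/bmp;base64,Qk12CAAAAAAAAHYAAAAoAAAAQAAAAEAAAAABAAQAAAAAAAAIAAATCwAAEwsAABAAAAAAAAAA////ALR3HwAOf/8ALKAsACgn1gC9Z5QAS1aMAMJ34wB/f38AIr28AM++FwDox64AeLv/AIrfmACWmP8A1bDFABERERERERIiIiIiIiIiIiIiIiIiIiIiIhERERFVVVUREREREREREiIiIiIiIiIiIiIiIiIiIiIiEREREVVVVVURERERERERIiIiIiIiIiIiIiIiIiIiIiIREREVVVVVVRERERERERESIiIiIiIiIiIiIiIiIiIhERERERVVVVVVERERERERERIiIiIiIiIiIiIiIiIiIhERERERFVVVVVURERERERERERIiIiIiIiIiIiIiIiIiEREREREVVVVVVRERERERERERERIiIiIiIiIiIRERIiIRERERERFVVVVVEREREREREREREiIiIiIiIiIhEREREREREREREVVVVVURERERERERERERIiIiIiIiIhERERERERERERERFVVVVRERERERERERERERERIiIiIiERERERERERERERERFVVVERERERERERERERERESIiESERERERERERERERERERVVUREREREREREREREREREREREREREREREREREREREREVVRERERERERERERERERERERERERERERERERERERERERZVEREREREREREREREREREREREREREREREREREREREWZmYREREREREREREREREREREREREREREREREREREREWZmZhERERERERERERERERERERERERERERERERERERERFmZmERERERERERERERERERERERERERERERERERERERERZmYRERERERERERERERERERERERERERERERERERERERFmZhEREREREREREREREREREREREREREREREREREREREWZmERERERERERERERERERERERERERERERERERERERERFmYRERERERERERERERERERERERERERERERERERERERERFhERERERERERERERERERERERERERERERERERERERERERERERERERERERERERERERERERERERERERERERERERERERERERERERERERERERERERERERERERERERERERERERERERERERERERERERERERERERERERERERERERERERERERERERERERERERERERERERERERERERERERERERERERERERERERERERERERERERERERERERERERERERERERERERERERERERERERERERERERERERERERERERERERERERERERERERERERERERERERERERERERERERERERERERERERERERERERERERERERERERERERERERERERERERERERERERERERERERERERERERERERERERERERERERERERERERERERERERERERERERERERERERERERERERERERERERERERERERERERERERERERERERERERERERERERERERERERERERERERERERERERERERERERERERERERERERERERERERERERERERERERERERERERERERERERERERERERERERERERERERERERERERERERERERERERERERERERERERERERERERERERERERERERERERERERERERERERERERERERERERERERERERERERERERERERERERERERERERERERERERERERERERERERERERERERERERERERERERERERERERERERERERERERERERERERERERERERERERERERERERERERERERERERMREREREREREREREREREREREREREREREREREREREREREzMRERERERERERERERERERERERERERERERERERERERETMxERERERERERERERERERERERERERERERERERERERERMzMREREREREREREREREREREREREREREREREREREREREzMxERERERERERERERERERERERERERERERERERERERETMzERERERERERERERERERERERERERERERERERERERERMzEREREREREREREREREREREREREREREREREREREREREzMRERERERERERERERERERERERERERERERERERERERETMxERERERERERERERERERERERERERERERERERERERERMzMREREREREREREREREREREREREREREREREREREREREzMzERERERERERERERERERERERERERERERERERERERETMzMRERERERERERERERERERERERERERERERRBERERERMzMxEREREREREREREREREREREREREREREREURBEREREzMzMREREREREREREREREREREREREREREREUREQRERETMzMxERERERERERERERERERERERERERERERRERBERERMzMzMRERERERERERERERERERERERERERERFEREQREREzMzMzMREREREREREREREREREREREREUQREUREREERETMzMzMxERERERERERERERERERERERERREREREREQRERMzMzMzMRERERERERERERERERERERERFEREREREREEREzMzMzMxERERERERERERERERERERERERREREREREQRETMzMzMzMREREREREREREREREREREREREUREREREREERMzMzMzMzEREREREREREREREREREREREUREREREREQREzMzMzMzMREREREREREREREREREREREURERERERERBETMzMzMzMREREREREREREREREREREREUREREREREREER"/>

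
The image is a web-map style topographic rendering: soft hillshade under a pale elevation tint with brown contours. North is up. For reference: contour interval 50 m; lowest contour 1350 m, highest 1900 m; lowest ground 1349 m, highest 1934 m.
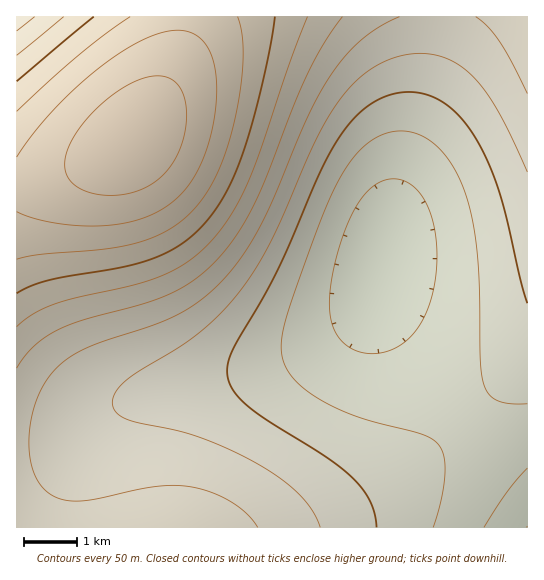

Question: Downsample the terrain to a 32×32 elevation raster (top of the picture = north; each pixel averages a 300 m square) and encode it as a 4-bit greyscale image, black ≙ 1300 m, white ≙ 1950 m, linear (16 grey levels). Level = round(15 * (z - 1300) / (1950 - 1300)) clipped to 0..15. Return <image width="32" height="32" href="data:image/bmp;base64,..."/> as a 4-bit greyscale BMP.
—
<image width="32" height="32" href="data:image/bmp;base64,Qk12AgAAAAAAAHYAAAAoAAAAIAAAACAAAAABAAQAAAAAAAACAAATCwAAEwsAABAAAAAAAAAAAAAAABEREQAiIiIAMzMzAERERABVVVUAZmZmAHd3dwCIiIgAmZmZAKqqqgC7u7sAzMzMAN3d3QDu7u4A////AHd3d3d4h3d3ZmZVVEQzMiF3d3d3d3d3d2ZlVVREMzMid3d3d3d3d2ZmVVVEREMzInd3d3d3d2ZmZVVURERDMzJ3dmZmZmZmZVVVREREMzMzd2ZmZmZmZlVVRERERDMzM3dmZmZmZlVVVEREMzMzMzN3ZmZmZlVVVEREMzMzMzMzd3ZmZmVVVUREMzMzMzMzRId2ZmZlVVVEQzMzMzMzNESId3ZmZlVVREMzMiIzMzREiId3dmZlVUQzMyIiIzM0RJmIh3d3ZlVUQzIiIiIzNESpmYiIh3ZlVEMyIiIiMzREqqmZmYiHdlVDMiIiIiM0RLqqqqmZiHdlRDIiIiIjNEW7u7u6qpmHZVQzIiIiIzRFzMzMu7upmHZUMyIiIiM0RczMzMzLuph2VUMiIiIjNEXd3d3d3Muph2VDMiIiMzRV3d3u7t3MuphlRDIiIjNEVd3u7u7t3LqYdlQzIiMzRFXd7u7u7t3LqHZUQzMzNEVW3e7u/+7ty6mHZUMzMzRFVs3e7v/+7cuph2VEQzNEVWbN3e7v7u3cuph2VERERFVmzN3u7u7t3LqYdlVURFVWZ7vN3e7u7dy6mHdlVVVVZmervN3e7u3cuqmHZmVVVmZ3qrvM3d3d3LupiHZmZmZmd5mrvM3d3cy7qZh3dmZmZ3eJmrvMzNzMu6qYh3d3d3d4"/>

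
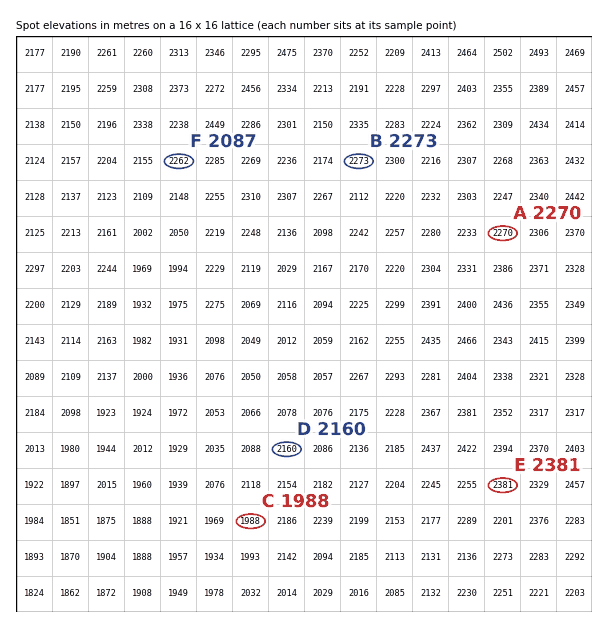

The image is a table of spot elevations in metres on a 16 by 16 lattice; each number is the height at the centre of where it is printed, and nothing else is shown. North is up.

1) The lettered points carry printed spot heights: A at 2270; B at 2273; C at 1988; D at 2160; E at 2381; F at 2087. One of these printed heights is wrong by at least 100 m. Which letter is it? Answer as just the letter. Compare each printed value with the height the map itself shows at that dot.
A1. F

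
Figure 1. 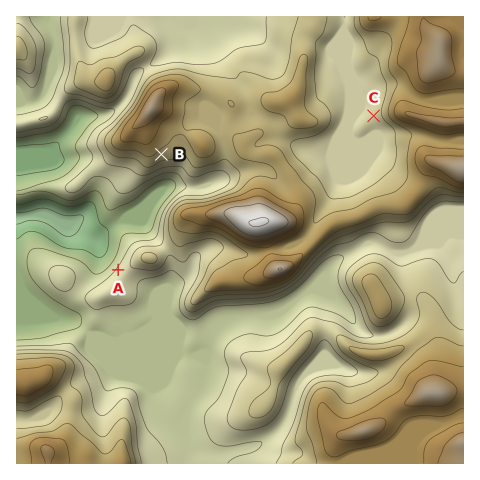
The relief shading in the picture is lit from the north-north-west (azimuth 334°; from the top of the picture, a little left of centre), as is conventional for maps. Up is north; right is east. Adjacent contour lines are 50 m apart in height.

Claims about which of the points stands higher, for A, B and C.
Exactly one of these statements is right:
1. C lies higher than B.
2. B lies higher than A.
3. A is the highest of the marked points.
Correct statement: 2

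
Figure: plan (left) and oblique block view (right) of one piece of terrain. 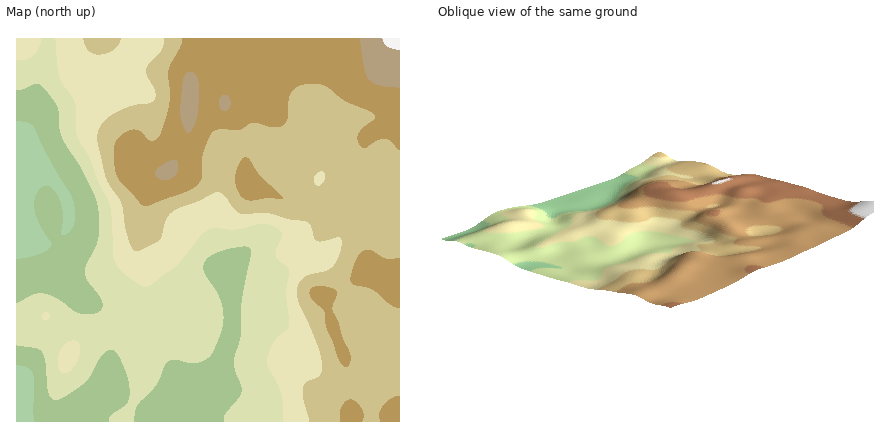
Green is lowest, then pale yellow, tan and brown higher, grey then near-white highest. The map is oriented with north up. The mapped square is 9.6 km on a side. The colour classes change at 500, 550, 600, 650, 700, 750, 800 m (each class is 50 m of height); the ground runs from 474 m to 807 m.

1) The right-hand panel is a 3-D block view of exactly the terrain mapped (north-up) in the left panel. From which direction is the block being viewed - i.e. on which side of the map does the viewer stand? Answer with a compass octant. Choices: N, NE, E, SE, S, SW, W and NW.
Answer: SE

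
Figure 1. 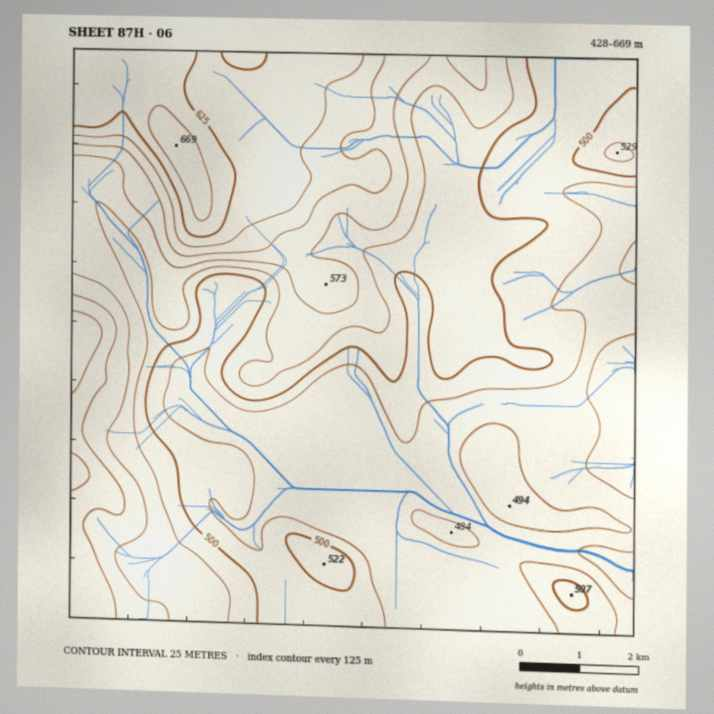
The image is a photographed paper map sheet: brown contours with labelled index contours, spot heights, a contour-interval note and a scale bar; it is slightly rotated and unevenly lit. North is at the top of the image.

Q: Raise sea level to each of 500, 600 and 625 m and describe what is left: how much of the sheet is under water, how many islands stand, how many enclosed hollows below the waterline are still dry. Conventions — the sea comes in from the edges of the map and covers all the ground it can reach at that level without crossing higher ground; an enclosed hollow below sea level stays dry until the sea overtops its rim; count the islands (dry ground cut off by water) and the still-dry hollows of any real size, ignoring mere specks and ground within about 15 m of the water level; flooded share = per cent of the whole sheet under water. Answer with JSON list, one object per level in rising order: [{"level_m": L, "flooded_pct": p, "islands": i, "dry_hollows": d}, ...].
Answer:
[{"level_m": 500, "flooded_pct": 47, "islands": 1, "dry_hollows": 0}, {"level_m": 600, "flooded_pct": 88, "islands": 0, "dry_hollows": 0}, {"level_m": 625, "flooded_pct": 95, "islands": 0, "dry_hollows": 0}]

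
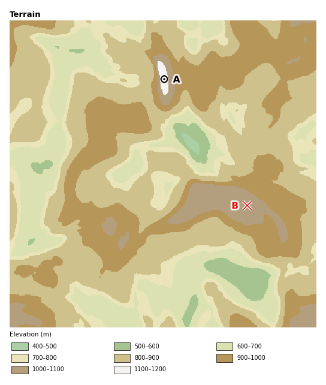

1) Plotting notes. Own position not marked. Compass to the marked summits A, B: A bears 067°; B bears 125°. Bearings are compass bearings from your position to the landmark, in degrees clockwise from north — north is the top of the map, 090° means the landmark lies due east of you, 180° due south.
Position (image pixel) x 104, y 105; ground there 940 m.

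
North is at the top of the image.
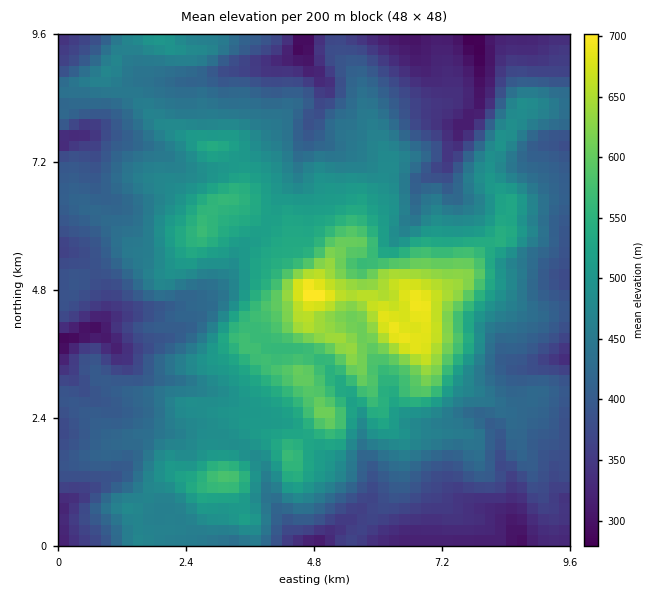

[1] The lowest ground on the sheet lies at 275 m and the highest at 710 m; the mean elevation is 455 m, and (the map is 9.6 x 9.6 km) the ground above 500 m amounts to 25.2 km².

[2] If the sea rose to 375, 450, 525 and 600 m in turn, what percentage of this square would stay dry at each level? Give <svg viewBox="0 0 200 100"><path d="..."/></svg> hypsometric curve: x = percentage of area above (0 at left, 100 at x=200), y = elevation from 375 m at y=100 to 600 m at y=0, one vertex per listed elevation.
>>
<svg viewBox="0 0 200 100"><path d="M165 100l-69-33-57-34-25-33"/></svg>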